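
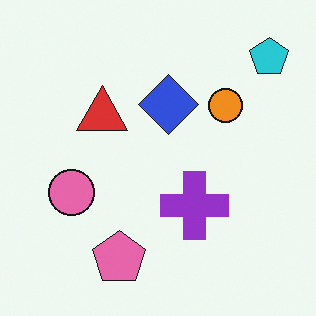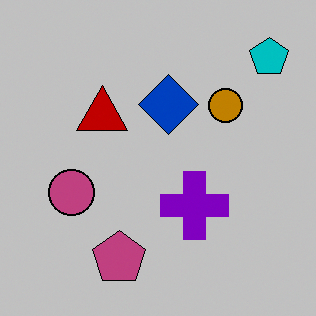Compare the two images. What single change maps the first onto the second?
The transformation is: heavily posterized to just a handful of flat colors.

Each flat color has snapped to a coarser quantized level — most visibly, the near-white background has dropped to a flat grey.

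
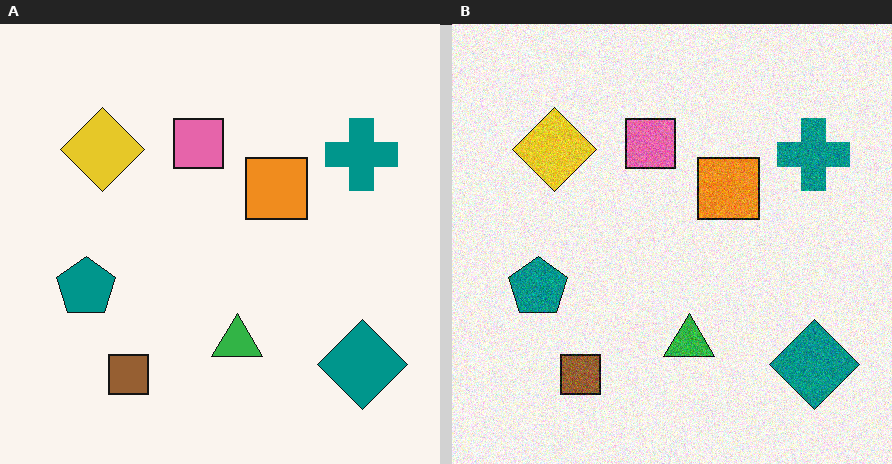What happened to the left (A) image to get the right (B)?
The right (B) image is the left (A) degraded with visible gaussian noise.

Random speckle covers the whole image, including the flat background.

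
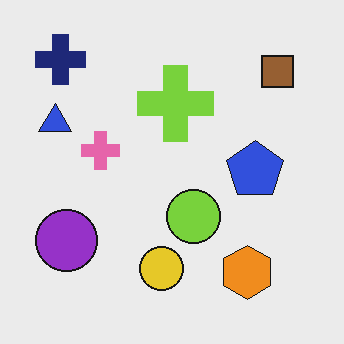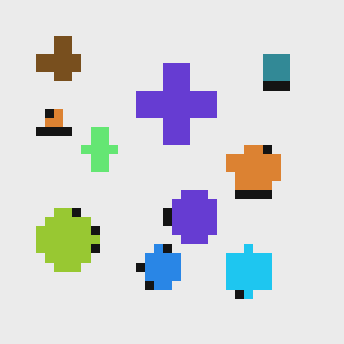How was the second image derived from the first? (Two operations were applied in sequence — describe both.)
Hue-shifted by a large amount, then heavily pixelated into large blocks.

Every shape's color has rotated by the same amount around the hue wheel — a uniform hue shift. Shapes are reduced to large square blocks; fine edges and outlines are lost — a downscale-then-upscale (mosaic) effect.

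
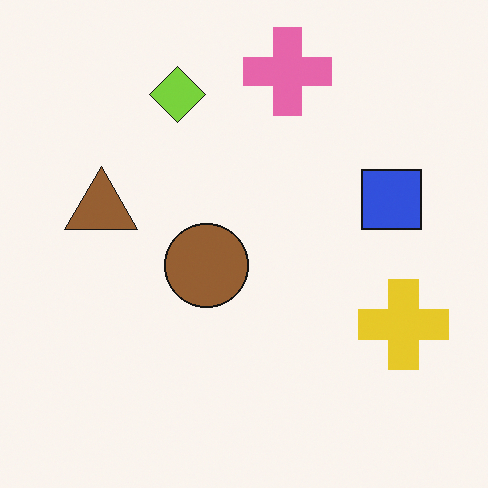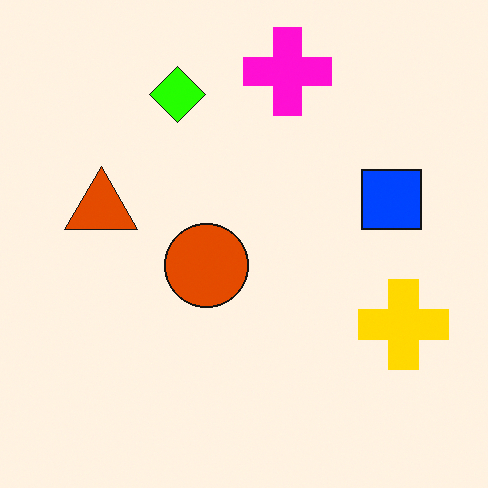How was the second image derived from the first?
This is the original image made much more vivid (saturation change).

All colors are more vivid — a global saturation change.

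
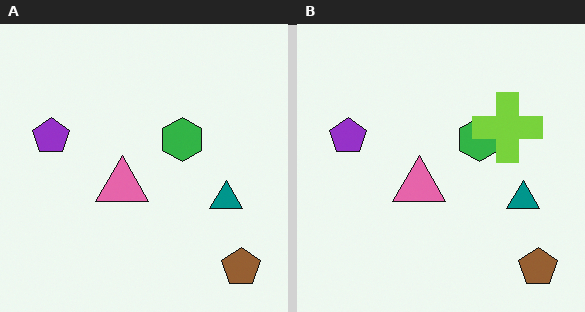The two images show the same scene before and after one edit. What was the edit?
Overlaid with an additional lime cross.

A lime cross appears in the right (B) image that is absent from the left (A).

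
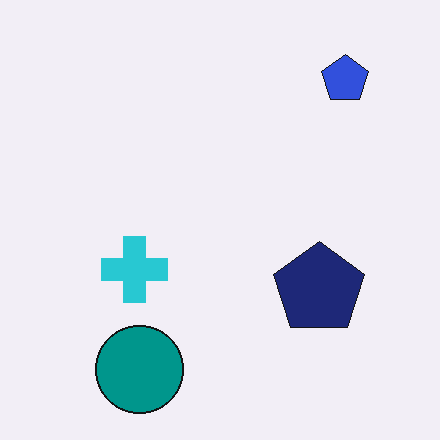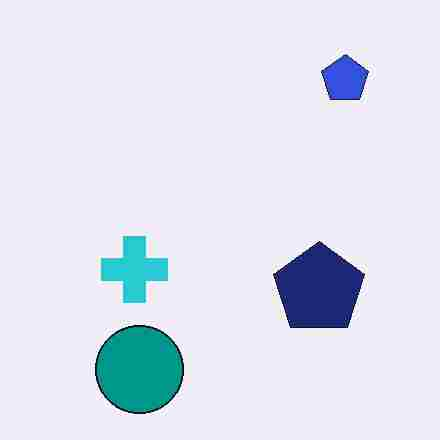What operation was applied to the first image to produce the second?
The transformation is: degraded with heavy JPEG compression.

Blocky 8×8 compression artifacts appear around shape edges and the flat background shows ringing — characteristic JPEG degradation.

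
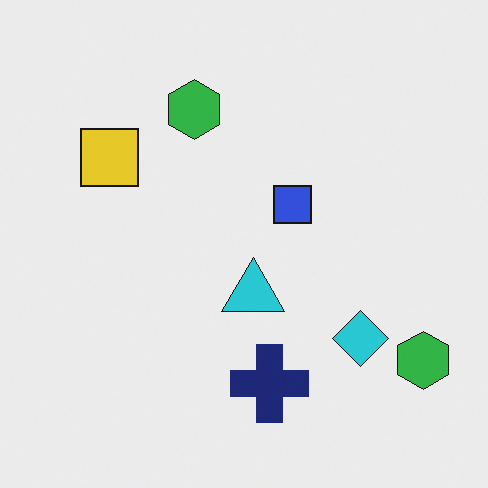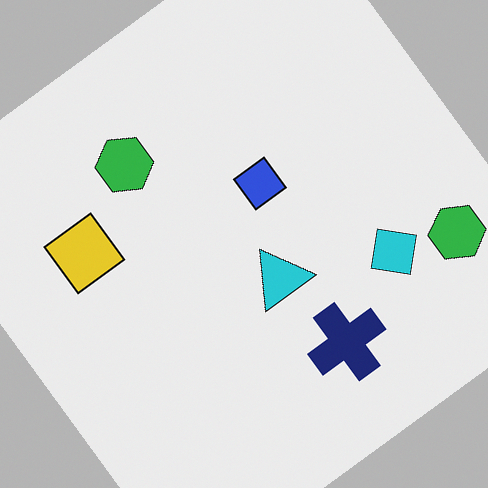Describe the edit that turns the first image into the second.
The transformation is: rotated counter-clockwise by a large amount — several tens of degrees.

Every shape is tilted by the same angle and the image corners show triangular fill wedges — a whole-image rotation by a non-right angle.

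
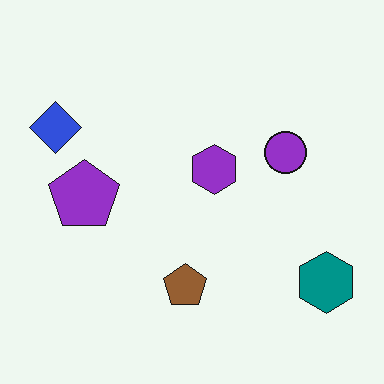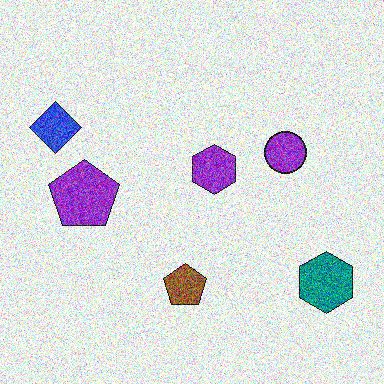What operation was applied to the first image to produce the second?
The image was degraded with a thick layer of grain.

Random speckle covers the whole image, including the flat background.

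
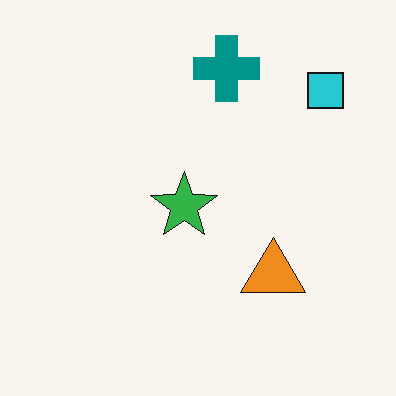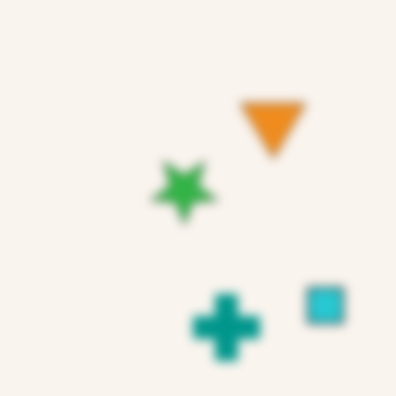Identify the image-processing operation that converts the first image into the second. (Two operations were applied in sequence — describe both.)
The transformation is: flipped vertically (top ↔ bottom), then strongly gaussian-blurred.

The teal cross is in the top of the first image and the bottom of the second — shapes on opposite sides of the horizontal midline have swapped in a mirror flip. Shape edges and outlines are uniformly softened across the whole image.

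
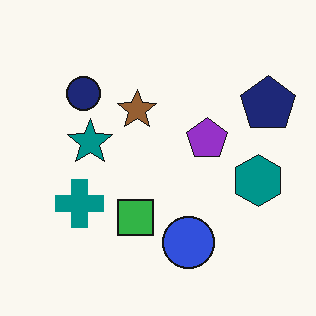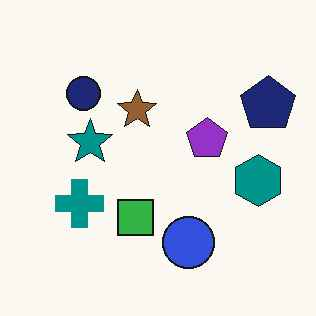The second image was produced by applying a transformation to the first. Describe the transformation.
The second image is the first JPEG-compressed with visible artifacts.

Blocky 8×8 compression artifacts appear around shape edges and the flat background shows ringing — characteristic JPEG degradation.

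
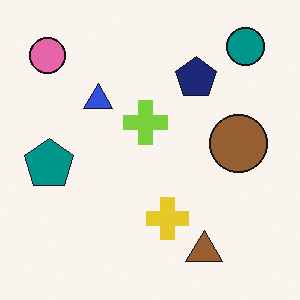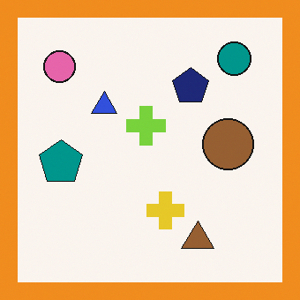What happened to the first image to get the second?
The second image is the first framed with a orange border.

A solid orange frame runs around the edge of the second image, with the content slightly shrunk inside it.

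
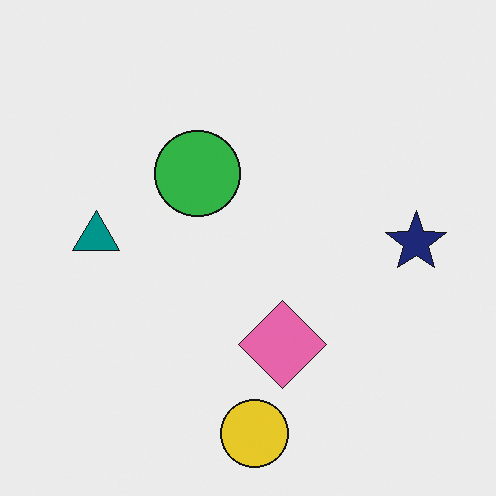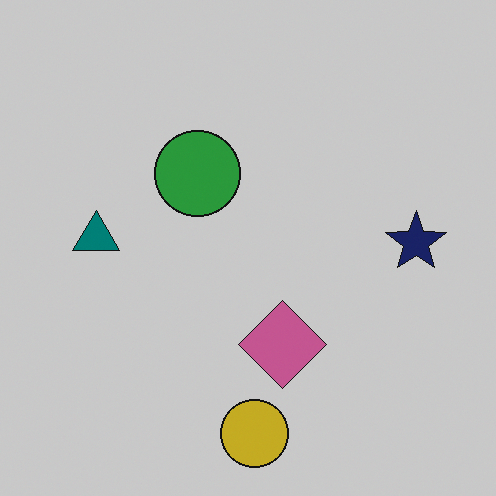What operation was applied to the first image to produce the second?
It was slightly darkened.

Every pixel — background and shapes alike — is uniformly darkened.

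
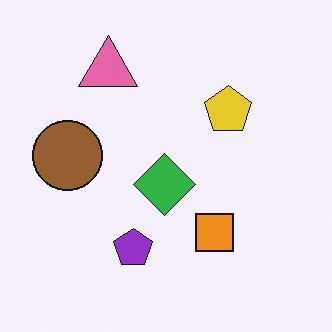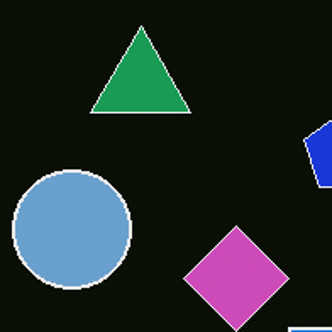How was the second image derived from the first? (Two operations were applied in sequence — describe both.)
The second image is the first color-inverted (negative), then cropped tightly and scaled back up.

The light background has become dark and every shape's color is its complement — a photographic negative. The visible shapes are larger and the field of view is narrower; shapes near the original edges may be partly or wholly outside the frame — a crop-and-rescale.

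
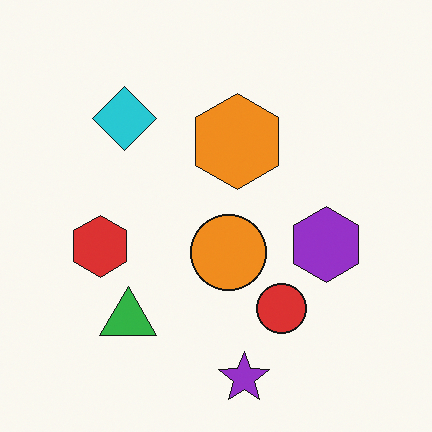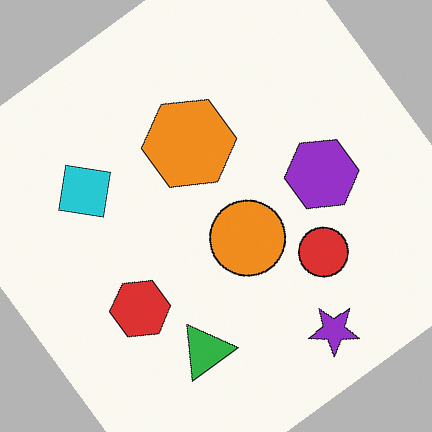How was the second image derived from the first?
The transformation is: rotated counter-clockwise by a large amount — several tens of degrees.

Every shape is tilted by the same angle and the image corners show triangular fill wedges — a whole-image rotation by a non-right angle.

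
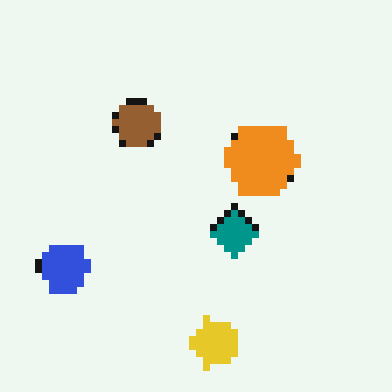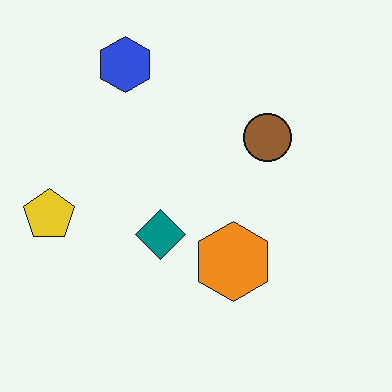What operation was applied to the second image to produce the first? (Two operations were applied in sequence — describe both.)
This is the original image pixelated into visible square blocks, then rotated 90° counter-clockwise.

Shapes are reduced to large square blocks; fine edges and outlines are lost — a downscale-then-upscale (mosaic) effect. The blue hexagon sits in the top-left of the second image and the bottom-left of the first — consistent with a whole-image 90° counter-clockwise rotation.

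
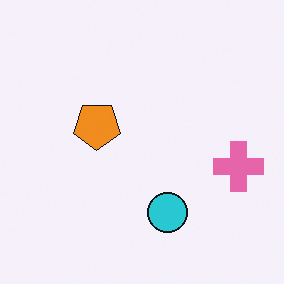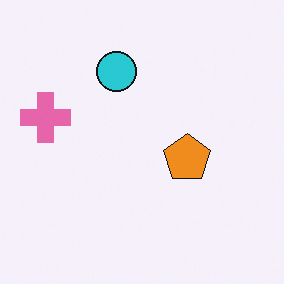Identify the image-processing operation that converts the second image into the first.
Rotated 180°.

The pink cross sits in the left of the second image and the right of the first — consistent with a whole-image 180° rotation.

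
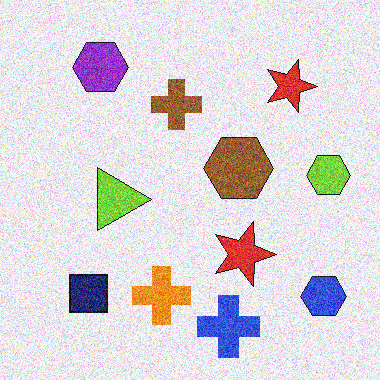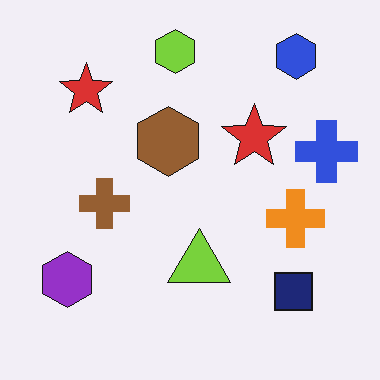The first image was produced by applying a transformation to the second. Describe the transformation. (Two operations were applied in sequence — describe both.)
The transformation is: rotated 90° clockwise, then degraded with heavy additive noise.

The blue hexagon sits in the top-right of the second image and the bottom-right of the first — consistent with a whole-image 90° clockwise rotation. Random speckle covers the whole image, including the flat background.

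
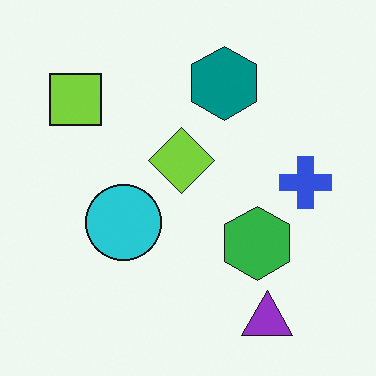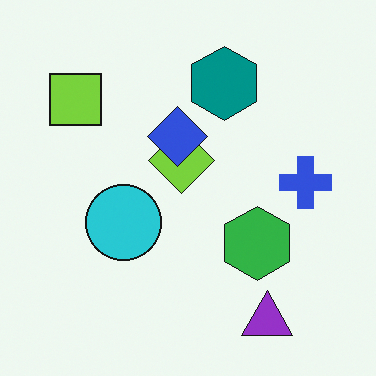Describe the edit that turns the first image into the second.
The image was overlaid with an additional blue diamond.

A blue diamond appears in the second image that is absent from the first.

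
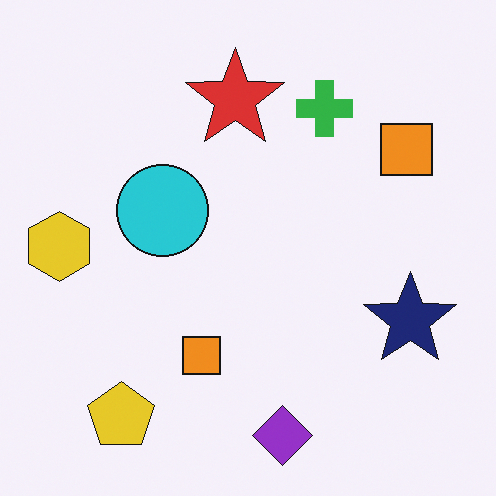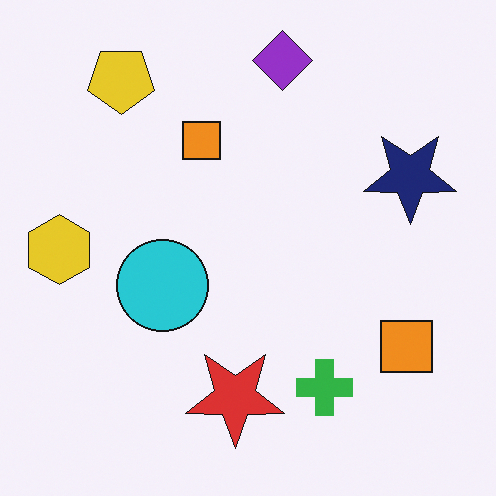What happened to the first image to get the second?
This is the original image flipped vertically (top ↔ bottom).

The purple diamond is in the bottom of the first image and the top of the second — shapes on opposite sides of the horizontal midline have swapped in a mirror flip.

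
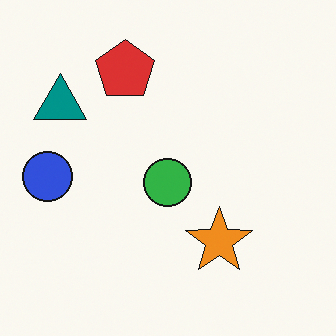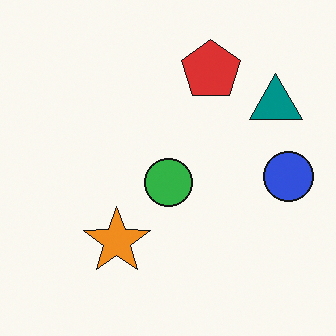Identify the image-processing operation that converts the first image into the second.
Flipped horizontally (left ↔ right).

The blue circle is in the left of the first image and the right of the second — shapes on opposite sides of the vertical midline have swapped in a mirror flip.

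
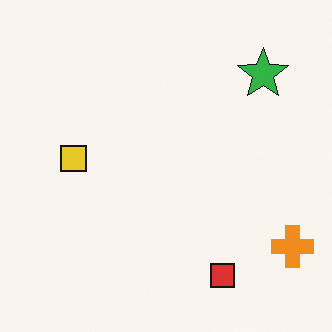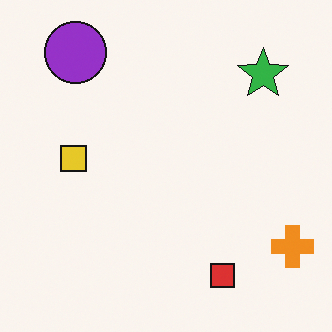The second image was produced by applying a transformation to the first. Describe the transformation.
The image was overlaid with an additional purple circle.

A purple circle appears in the second image that is absent from the first.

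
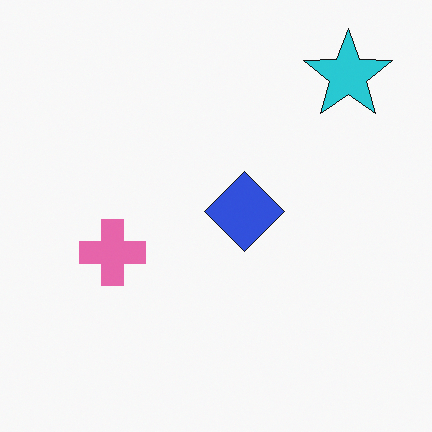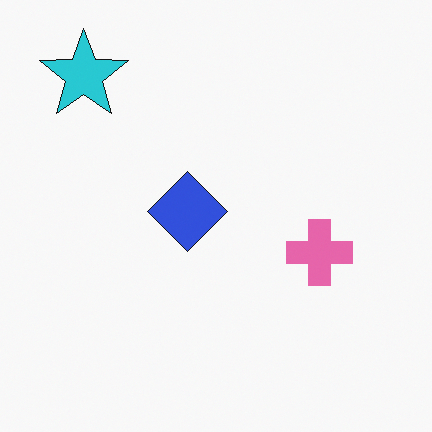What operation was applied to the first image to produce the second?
Flipped horizontally (left ↔ right).

The cyan star is in the top-right of the first image and the top-left of the second — shapes on opposite sides of the vertical midline have swapped in a mirror flip.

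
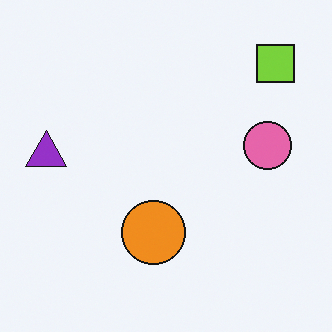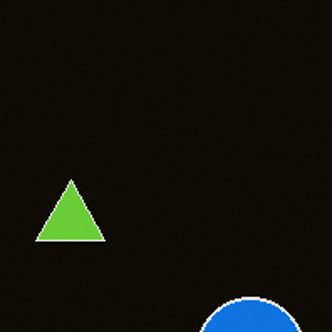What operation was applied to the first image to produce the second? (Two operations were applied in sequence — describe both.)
This is the original image color-inverted (negative), then cropped to a noticeably smaller region and rescaled.

The light background has become dark and every shape's color is its complement — a photographic negative. The visible shapes are larger and the field of view is narrower; shapes near the original edges may be partly or wholly outside the frame — a crop-and-rescale.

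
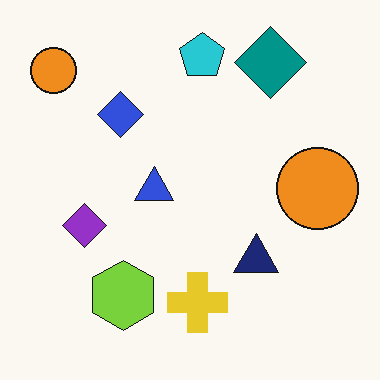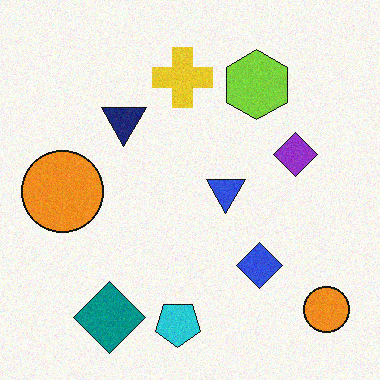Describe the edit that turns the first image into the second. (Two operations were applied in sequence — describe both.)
This is the original image rotated 180°, then degraded with a light layer of grain.

The teal diamond sits in the top-right of the first image and the bottom-left of the second — consistent with a whole-image 180° rotation. Random speckle covers the whole image, including the flat background.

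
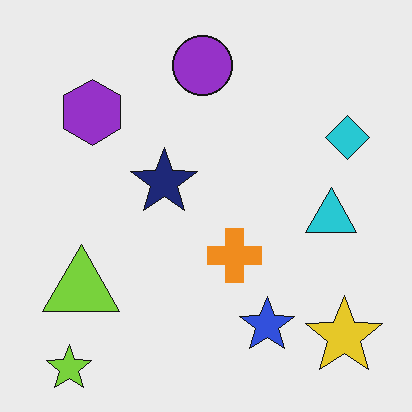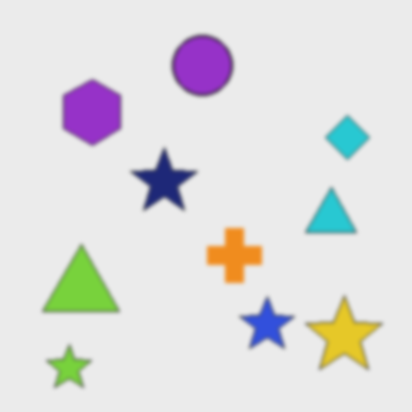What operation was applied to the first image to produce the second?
The transformation is: slightly softened.

Shape edges and outlines are uniformly softened across the whole image.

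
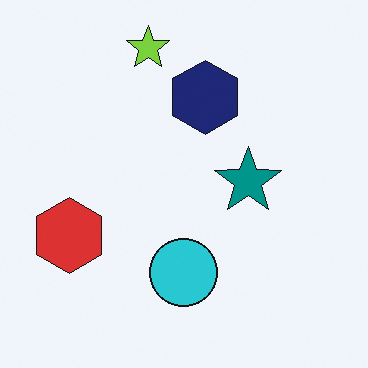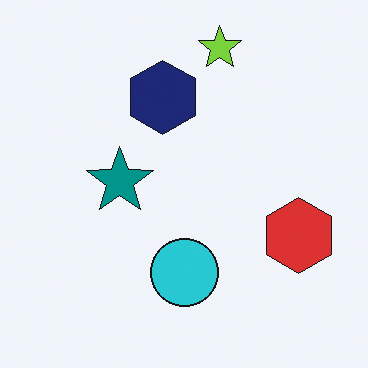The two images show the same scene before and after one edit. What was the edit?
It was flipped horizontally (left ↔ right).

The red hexagon is in the left of the first image and the right of the second — shapes on opposite sides of the vertical midline have swapped in a mirror flip.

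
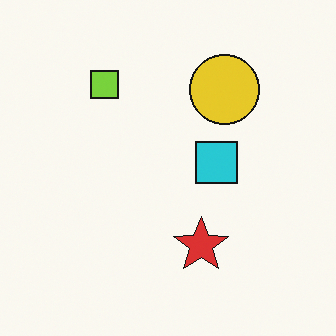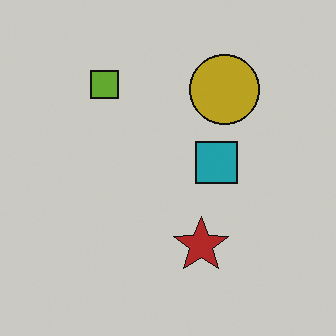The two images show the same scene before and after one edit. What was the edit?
The second image is the first darkened a little.

Every pixel — background and shapes alike — is uniformly darkened.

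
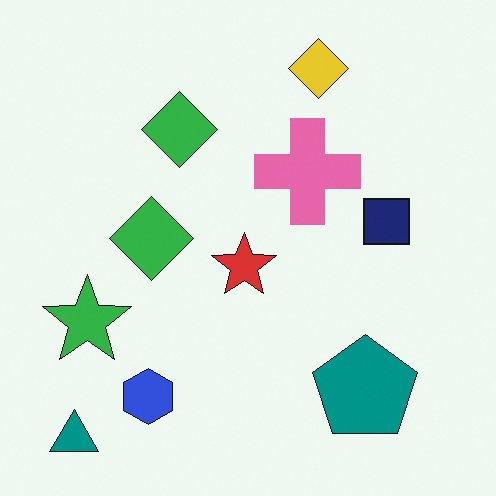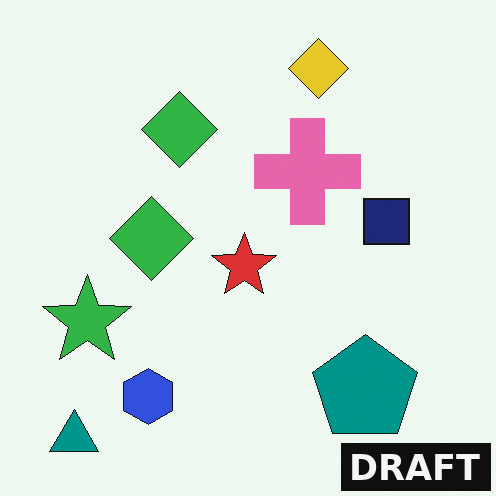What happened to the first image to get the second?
The second image is the first watermarked with the text "DRAFT" in the lower-right corner.

A dark label reading "DRAFT" appears in the lower-right corner.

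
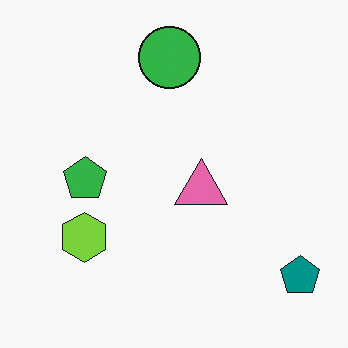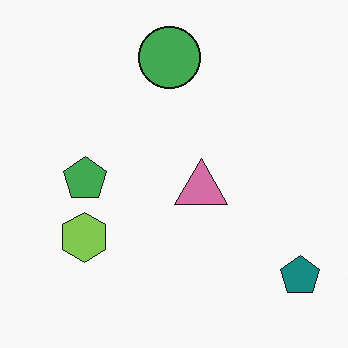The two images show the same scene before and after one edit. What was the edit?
It was slightly desaturated.

All colors are more muted and greyish — a global saturation change.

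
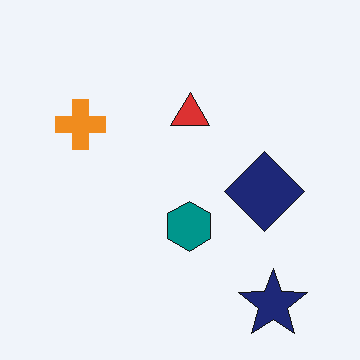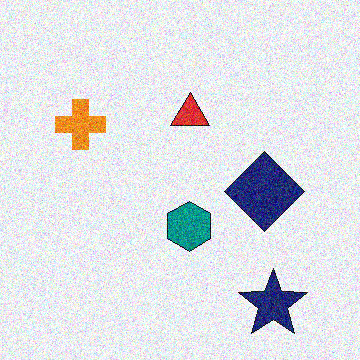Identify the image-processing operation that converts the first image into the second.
Degraded with heavy additive noise.

Random speckle covers the whole image, including the flat background.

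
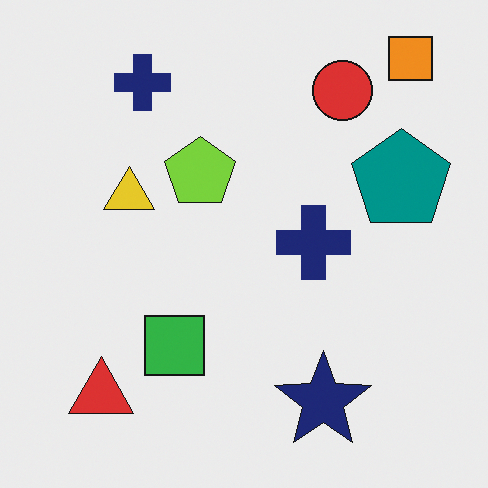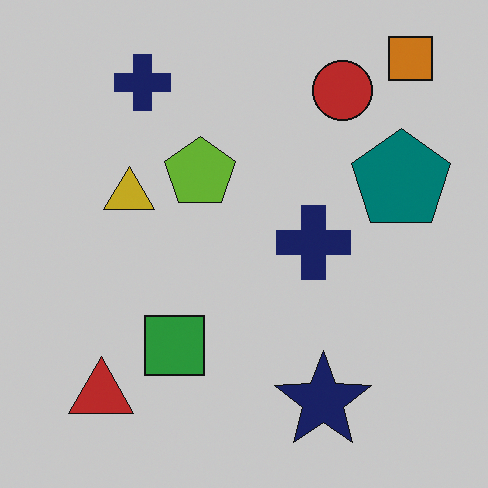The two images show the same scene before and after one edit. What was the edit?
The transformation is: darkened a little.

Every pixel — background and shapes alike — is uniformly darkened.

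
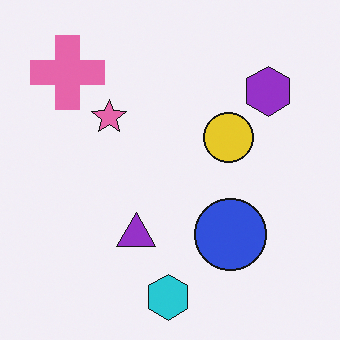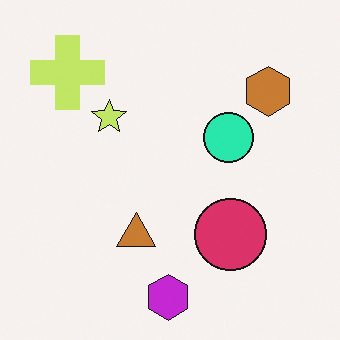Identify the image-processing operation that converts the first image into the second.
Hue-shifted through roughly a third of the color wheel.

Every shape's color has rotated by the same amount around the hue wheel — a uniform hue shift.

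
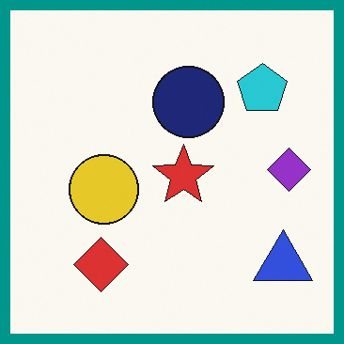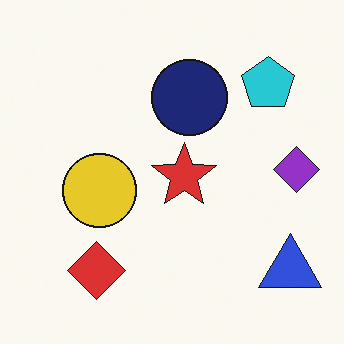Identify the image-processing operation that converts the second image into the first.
The first image is the second framed with a teal border.

A solid teal frame runs around the edge of the first image, with the content slightly shrunk inside it.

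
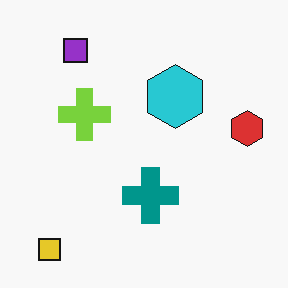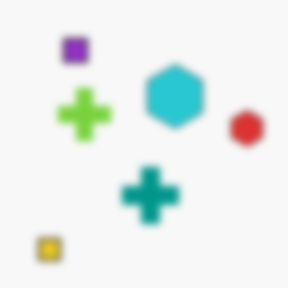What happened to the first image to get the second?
This is the original image moderately blurred.

Shape edges and outlines are uniformly softened across the whole image.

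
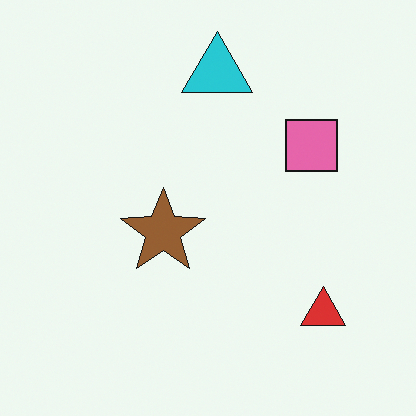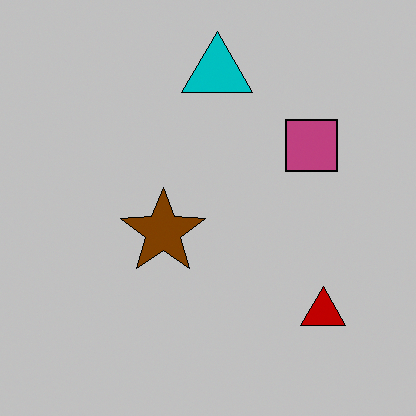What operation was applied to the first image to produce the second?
This is the original image aggressively posterized.

Each flat color has snapped to a coarser quantized level — most visibly, the near-white background has dropped to a flat grey.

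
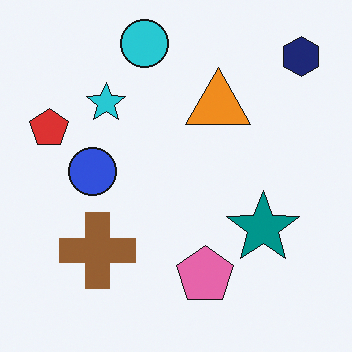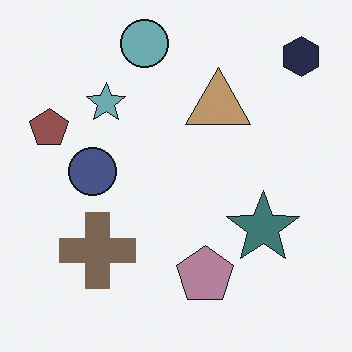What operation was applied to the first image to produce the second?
The second image is the first heavily desaturated.

All colors are more muted and greyish — a global saturation change.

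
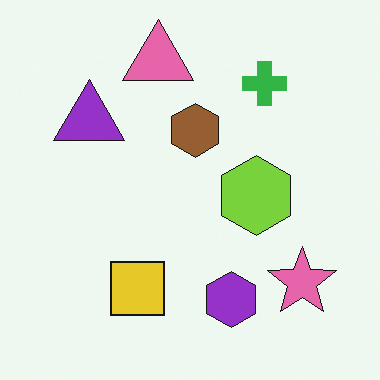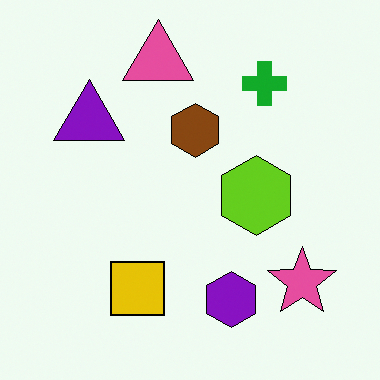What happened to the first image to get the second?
This is the original image given slightly increased contrast.

Tones are pushed away from mid-grey across the whole image — a global contrast change.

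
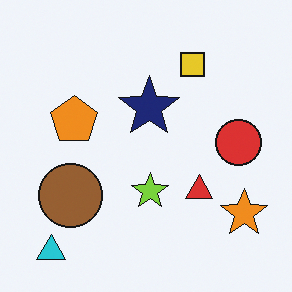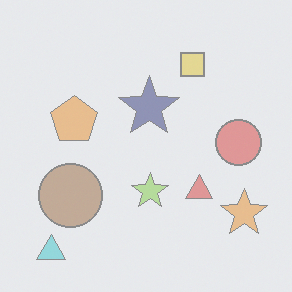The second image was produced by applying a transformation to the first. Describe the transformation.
The second image is the first washed out (contrast reduced).

Tones are pushed toward mid-grey across the whole image — a global contrast change.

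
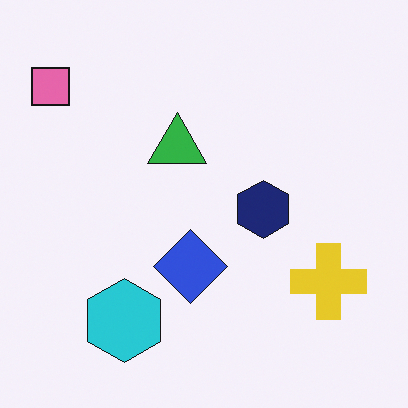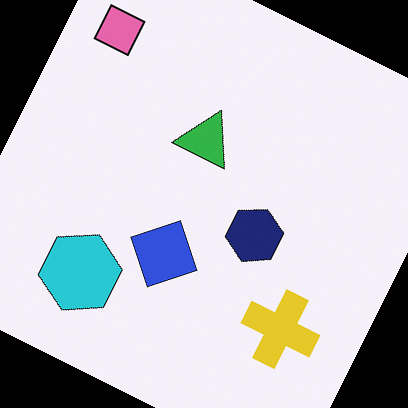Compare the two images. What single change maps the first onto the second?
The transformation is: rotated clockwise by a moderate amount.

Every shape is tilted by the same angle and the image corners show triangular fill wedges — a whole-image rotation by a non-right angle.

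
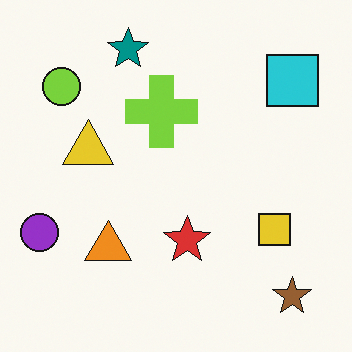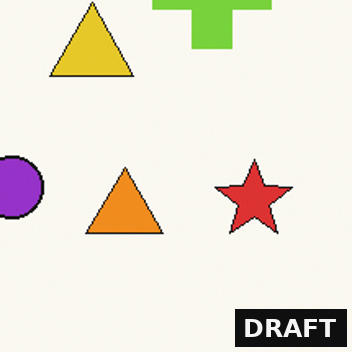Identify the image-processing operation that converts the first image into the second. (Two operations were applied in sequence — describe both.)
The second image is the first cropped to a noticeably smaller region and rescaled, then watermarked with the text "DRAFT" in the lower-right corner.

The visible shapes are larger and the field of view is narrower; shapes near the original edges may be partly or wholly outside the frame — a crop-and-rescale. A dark label reading "DRAFT" appears in the lower-right corner.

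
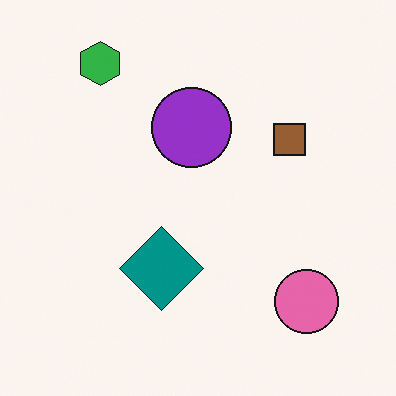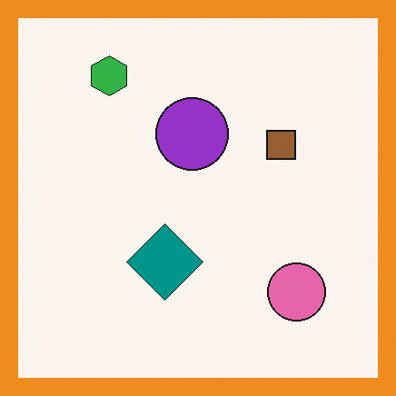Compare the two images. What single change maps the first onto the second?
The transformation is: framed with a orange border.

A solid orange frame runs around the edge of the second image, with the content slightly shrunk inside it.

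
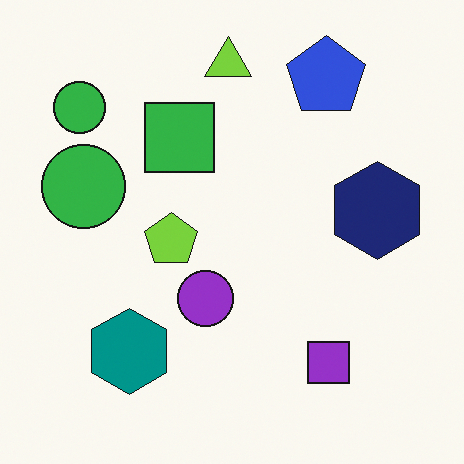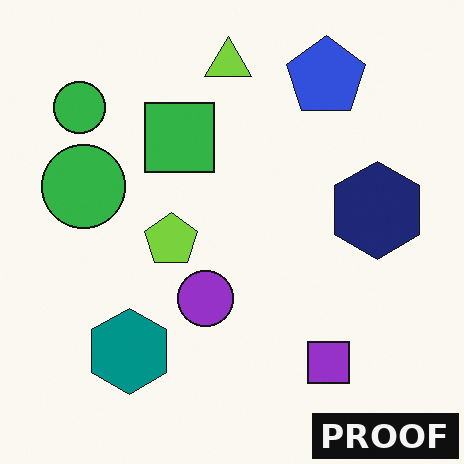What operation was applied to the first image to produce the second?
The second image is the first watermarked with the text "PROOF" in the lower-right corner.

A dark label reading "PROOF" appears in the lower-right corner.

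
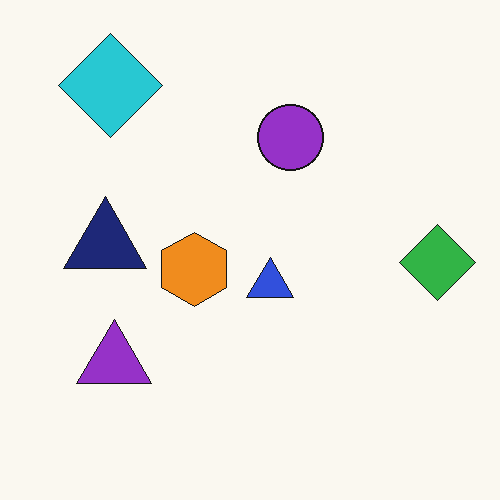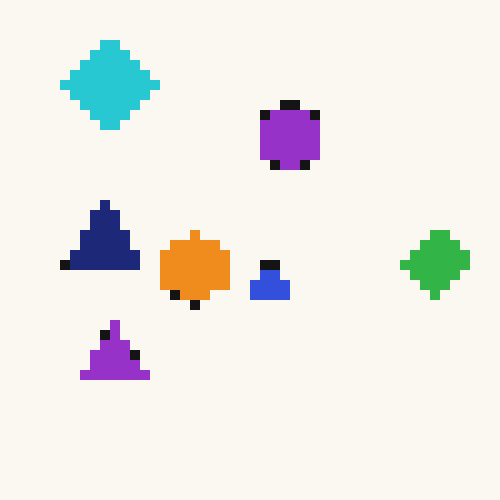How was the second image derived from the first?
It was coarsely pixelated.

Shapes are reduced to large square blocks; fine edges and outlines are lost — a downscale-then-upscale (mosaic) effect.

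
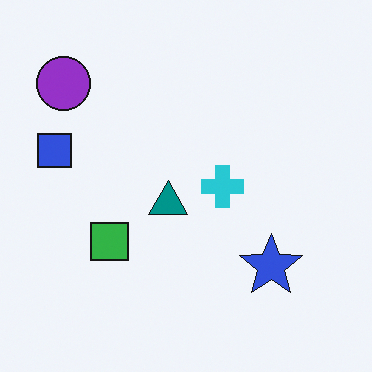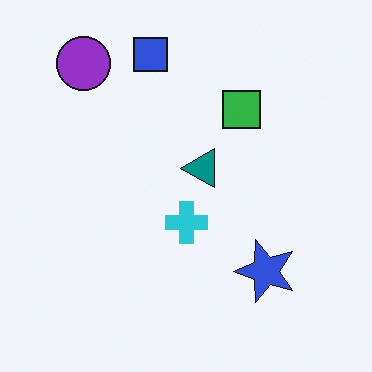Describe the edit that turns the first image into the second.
The second image is the first transposed (reflected across the top-left ↔ bottom-right diagonal).

Shapes have swapped their row and column positions — what was in the top-right is now in the bottom-left — a diagonal reflection.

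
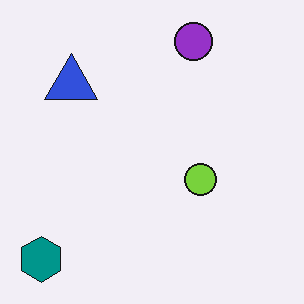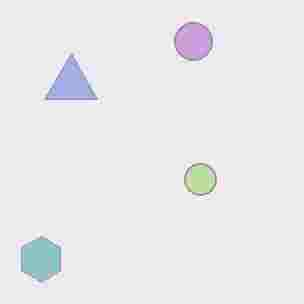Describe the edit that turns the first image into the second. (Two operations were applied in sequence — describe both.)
The transformation is: given much lower contrast, then heavily JPEG-compressed with obvious blocking artifacts.

Tones are pushed toward mid-grey across the whole image — a global contrast change. Blocky 8×8 compression artifacts appear around shape edges and the flat background shows ringing — characteristic JPEG degradation.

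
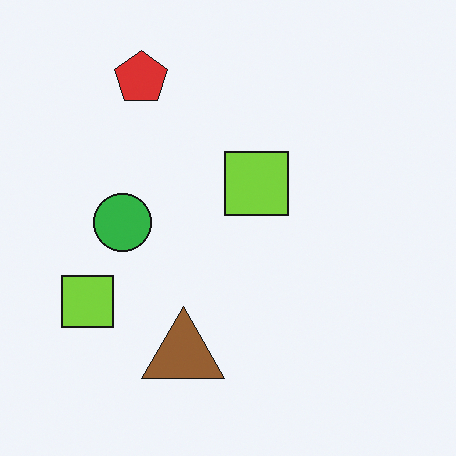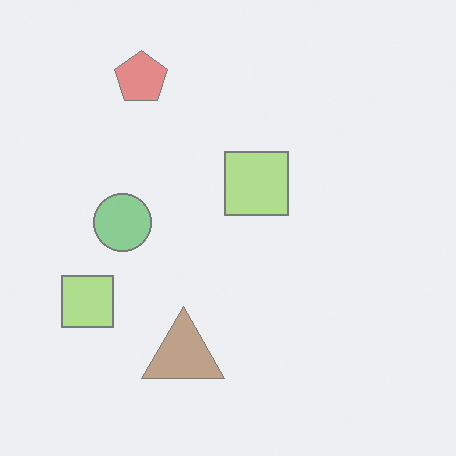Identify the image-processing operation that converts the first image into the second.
This is the original image washed out (contrast reduced).

Tones are pushed toward mid-grey across the whole image — a global contrast change.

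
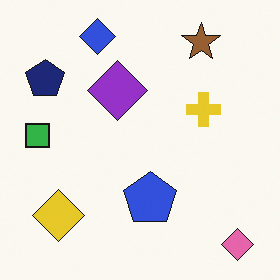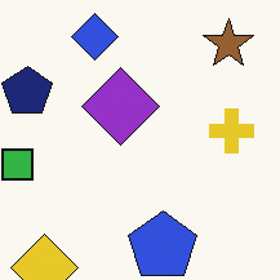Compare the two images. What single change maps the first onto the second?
It was cropped to a modestly smaller region and rescaled.

The visible shapes are larger and the field of view is narrower; shapes near the original edges may be partly or wholly outside the frame — a crop-and-rescale.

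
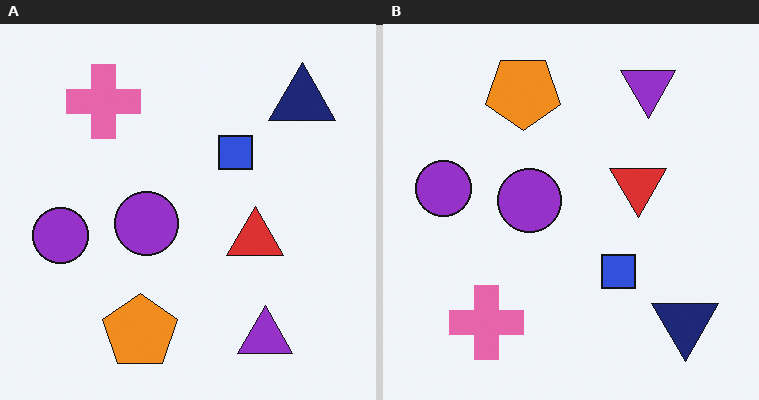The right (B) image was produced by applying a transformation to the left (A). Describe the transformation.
The image was flipped vertically (top ↔ bottom).

The purple triangle is in the bottom-right of the left (A) image and the top-right of the right (B) — shapes on opposite sides of the horizontal midline have swapped in a mirror flip.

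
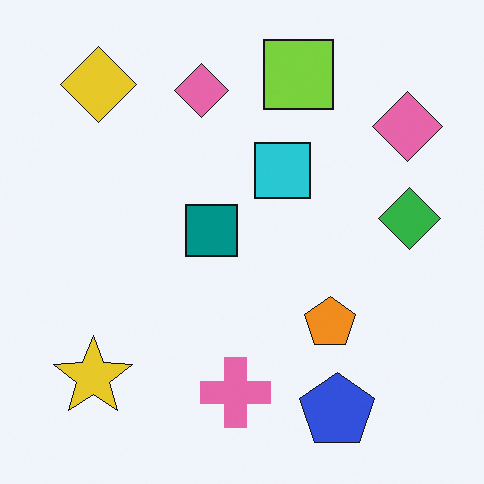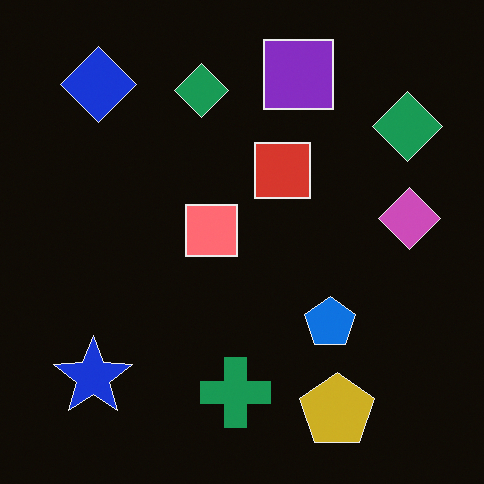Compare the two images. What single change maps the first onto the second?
This is the original image color-inverted (negative).

The light background has become dark and every shape's color is its complement — a photographic negative.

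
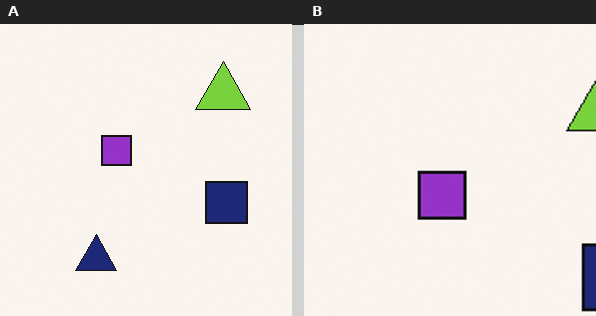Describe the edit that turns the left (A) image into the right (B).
The transformation is: cropped to a modestly smaller region and rescaled.

The visible shapes are larger and the field of view is narrower; shapes near the original edges may be partly or wholly outside the frame — a crop-and-rescale.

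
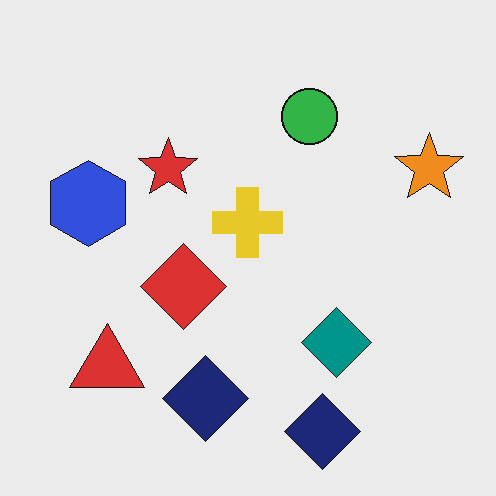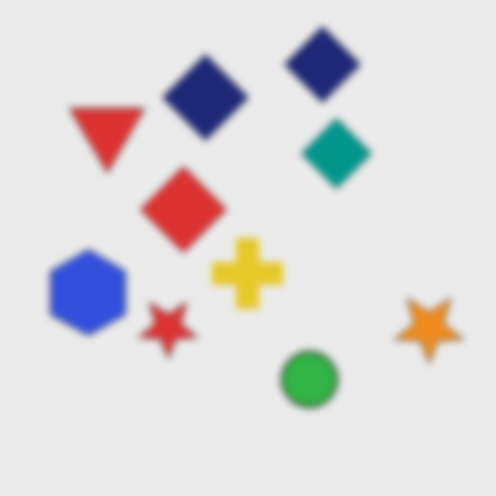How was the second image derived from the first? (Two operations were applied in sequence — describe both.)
This is the original image flipped vertically (top ↔ bottom), then moderately blurred.

The green circle is in the top of the first image and the bottom of the second — shapes on opposite sides of the horizontal midline have swapped in a mirror flip. Shape edges and outlines are uniformly softened across the whole image.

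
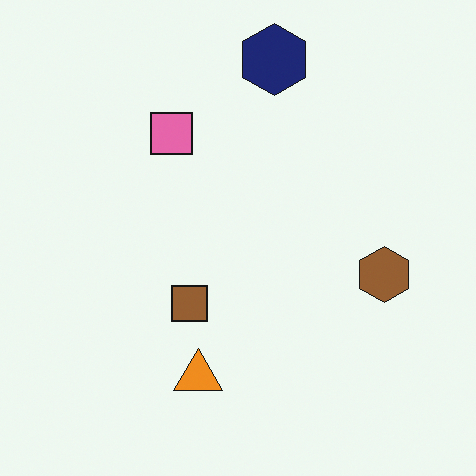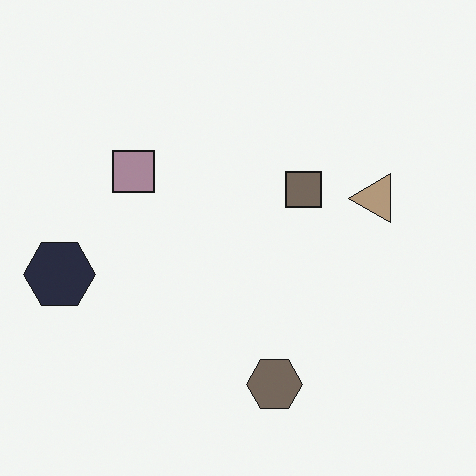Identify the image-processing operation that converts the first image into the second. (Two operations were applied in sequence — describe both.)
It was made much more muted (saturation change), then transposed (reflected across the top-left ↔ bottom-right diagonal).

All colors are more muted and greyish — a global saturation change. Shapes have swapped their row and column positions — what was in the top-right is now in the bottom-left — a diagonal reflection.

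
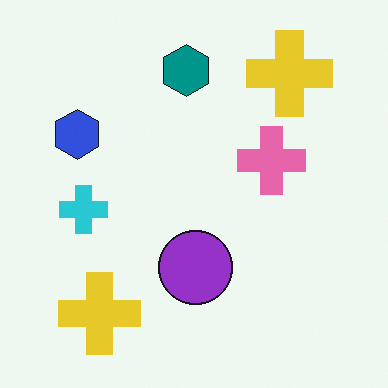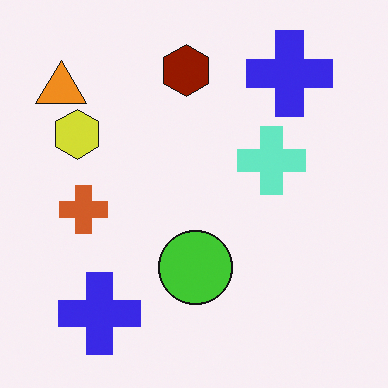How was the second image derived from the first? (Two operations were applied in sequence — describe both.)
This is the original image hue-shifted through roughly half the color wheel, then overlaid with an additional orange triangle.

Every shape's color has rotated by the same amount around the hue wheel — a uniform hue shift. An orange triangle appears in the second image that is absent from the first.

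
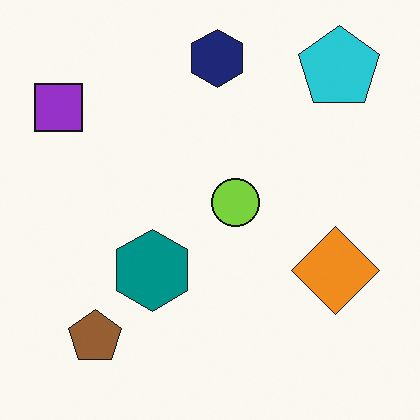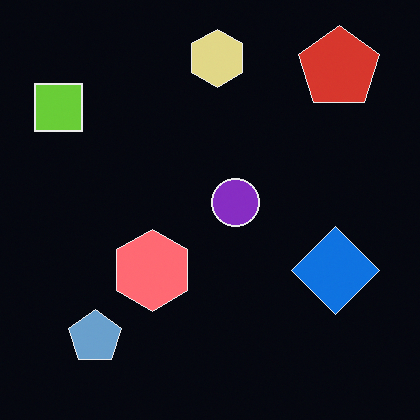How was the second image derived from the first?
It was color-inverted (negative).

The light background has become dark and every shape's color is its complement — a photographic negative.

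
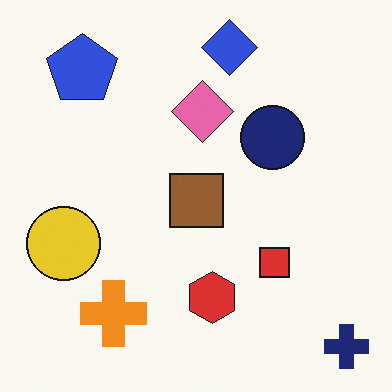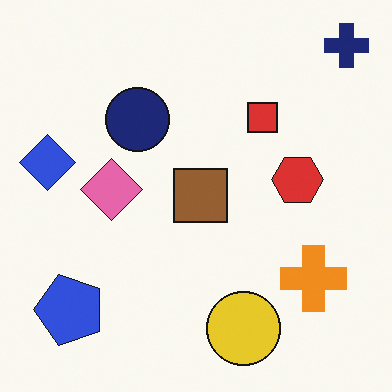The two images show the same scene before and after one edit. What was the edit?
The transformation is: rotated 90° counter-clockwise.

The navy cross sits in the bottom-right of the first image and the top-right of the second — consistent with a whole-image 90° counter-clockwise rotation.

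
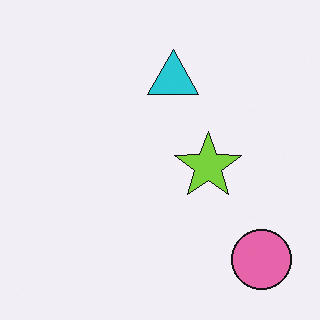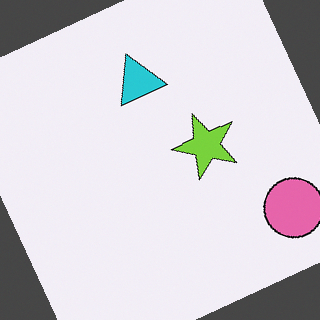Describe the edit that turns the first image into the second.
The transformation is: rotated counter-clockwise by a moderate amount.

Every shape is tilted by the same angle and the image corners show triangular fill wedges — a whole-image rotation by a non-right angle.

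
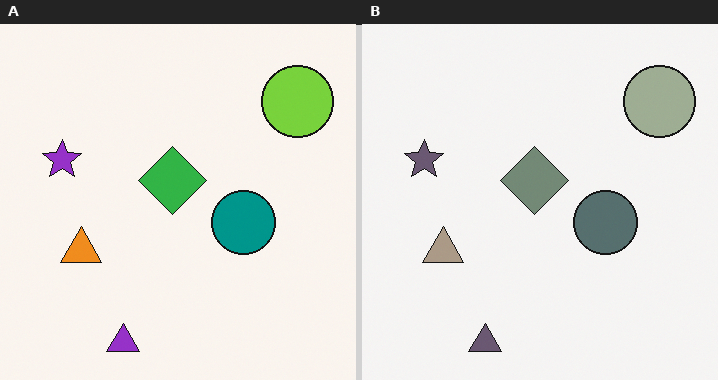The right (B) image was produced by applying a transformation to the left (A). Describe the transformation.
The right (B) image is the left (A) heavily desaturated.

All colors are more muted and greyish — a global saturation change.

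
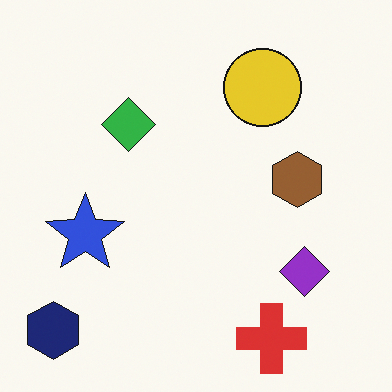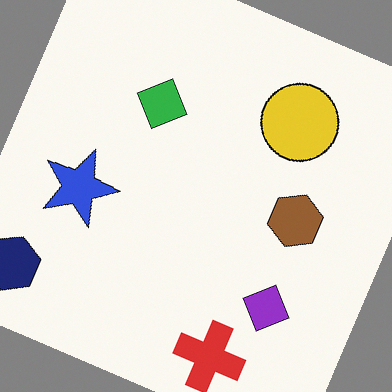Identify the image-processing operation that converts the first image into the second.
It was rotated clockwise by a clearly visible amount.

Every shape is tilted by the same angle and the image corners show triangular fill wedges — a whole-image rotation by a non-right angle.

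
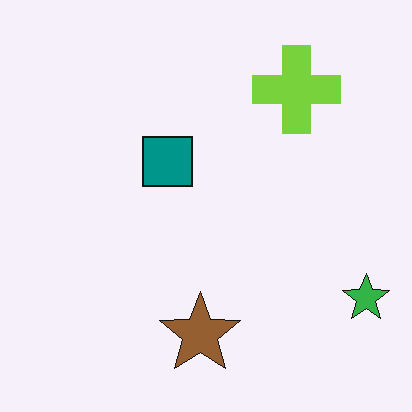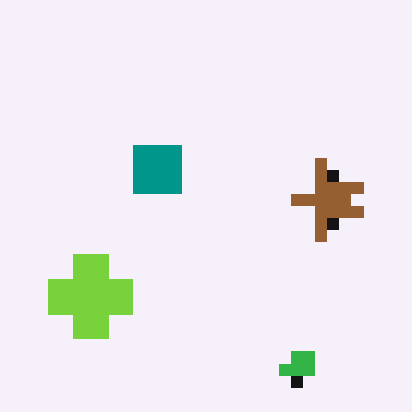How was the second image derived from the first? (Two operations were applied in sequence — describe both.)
Transposed (reflected across the top-left ↔ bottom-right diagonal), then heavily pixelated into large blocks.

Shapes have swapped their row and column positions — what was in the top-right is now in the bottom-left — a diagonal reflection. Shapes are reduced to large square blocks; fine edges and outlines are lost — a downscale-then-upscale (mosaic) effect.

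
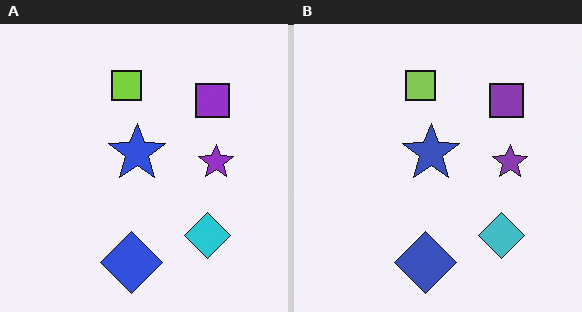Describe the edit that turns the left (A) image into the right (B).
This is the original image slightly desaturated.

All colors are more muted and greyish — a global saturation change.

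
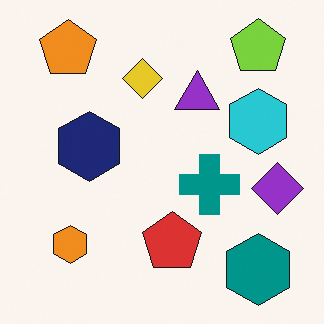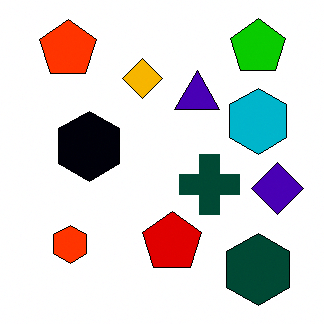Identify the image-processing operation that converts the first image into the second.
The second image is the first boosted in contrast.

Tones are pushed away from mid-grey across the whole image — a global contrast change.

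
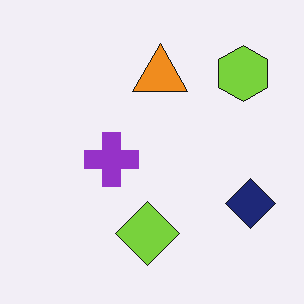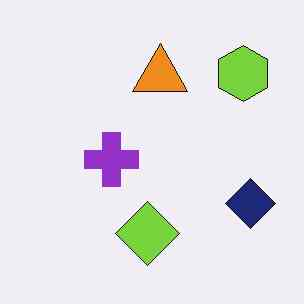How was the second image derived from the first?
This is the original image given moderate JPEG compression.

Blocky 8×8 compression artifacts appear around shape edges and the flat background shows ringing — characteristic JPEG degradation.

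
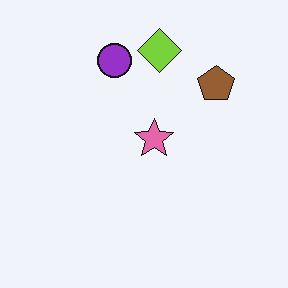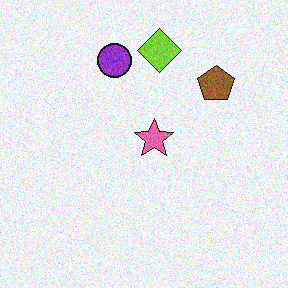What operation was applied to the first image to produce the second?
This is the original image degraded with moderate additive noise.

Random speckle covers the whole image, including the flat background.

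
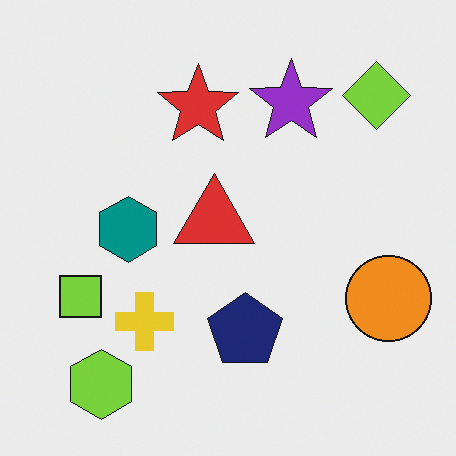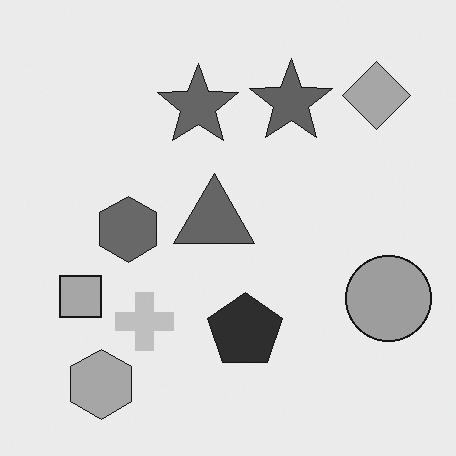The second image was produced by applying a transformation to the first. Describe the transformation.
The transformation is: converted to grayscale.

All color is removed — every shape is now a shade of grey.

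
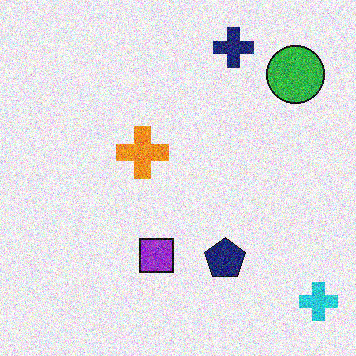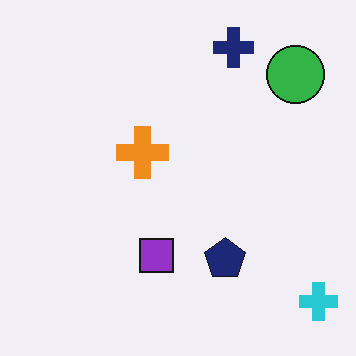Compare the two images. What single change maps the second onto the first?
The image was degraded with heavy additive noise.

Random speckle covers the whole image, including the flat background.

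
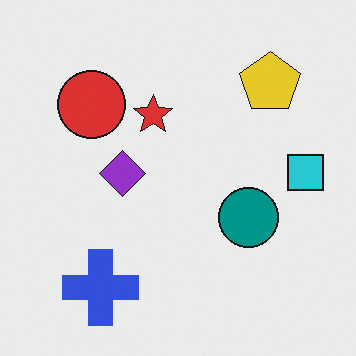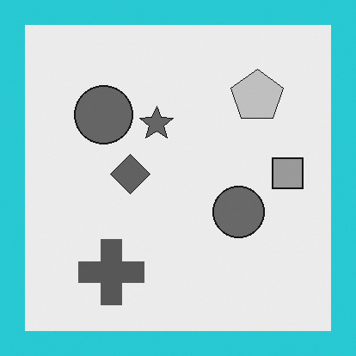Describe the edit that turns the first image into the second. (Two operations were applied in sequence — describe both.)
The second image is the first converted to grayscale, then framed with a cyan border.

All color is removed — every shape is now a shade of grey. A solid cyan frame runs around the edge of the second image, with the content slightly shrunk inside it.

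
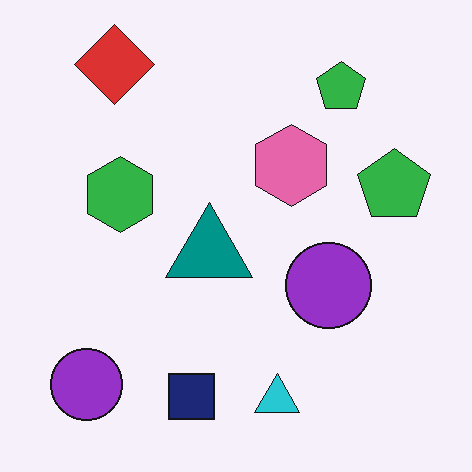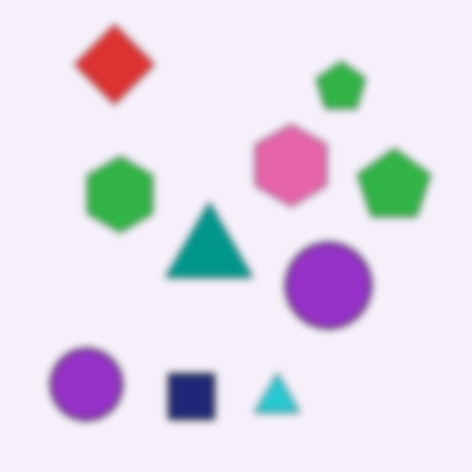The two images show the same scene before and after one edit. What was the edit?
The image was noticeably gaussian-blurred.

Shape edges and outlines are uniformly softened across the whole image.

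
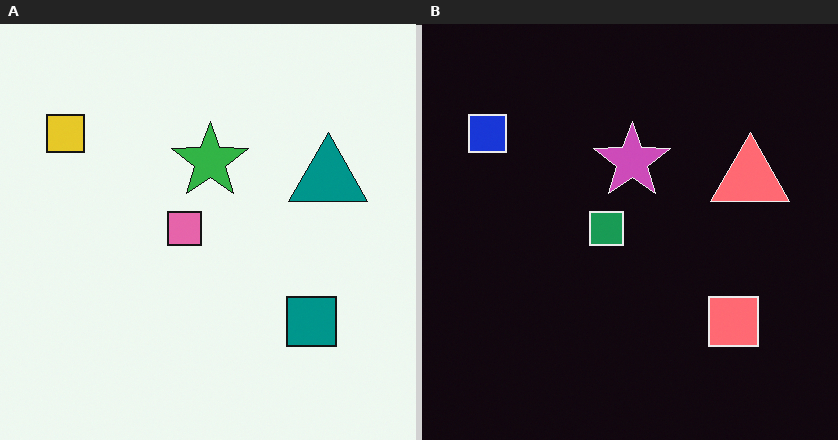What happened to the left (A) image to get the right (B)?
The right (B) image is the left (A) color-inverted (negative).

The light background has become dark and every shape's color is its complement — a photographic negative.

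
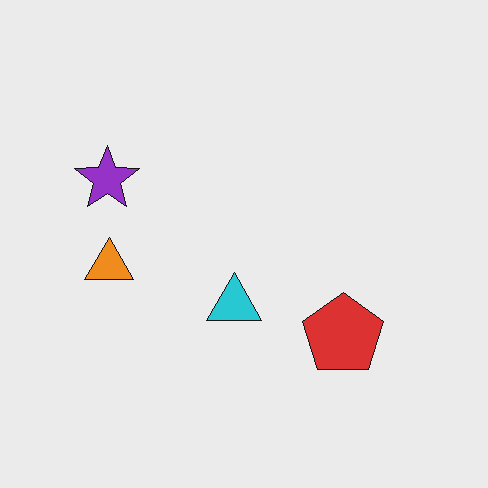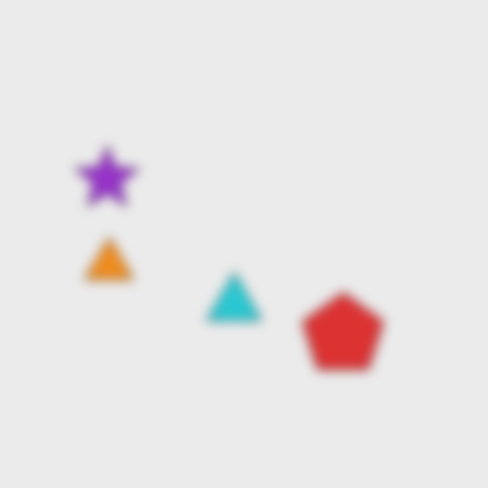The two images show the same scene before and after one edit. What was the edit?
The image was strongly gaussian-blurred.

Shape edges and outlines are uniformly softened across the whole image.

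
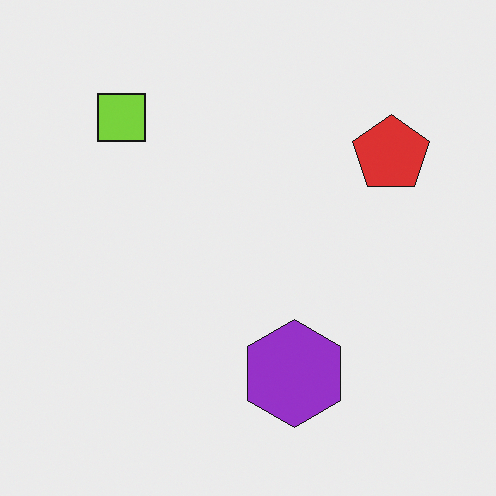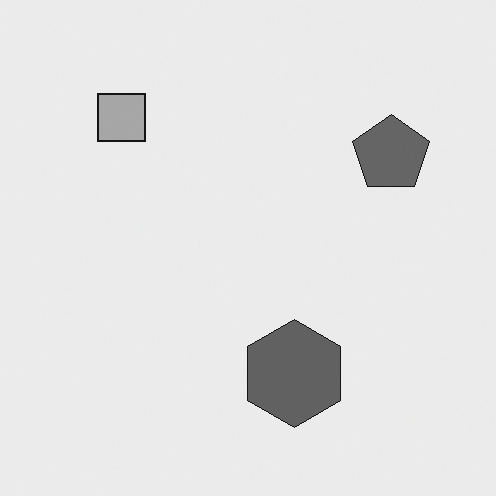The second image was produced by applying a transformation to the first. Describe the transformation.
The image was converted to grayscale.

All color is removed — every shape is now a shade of grey.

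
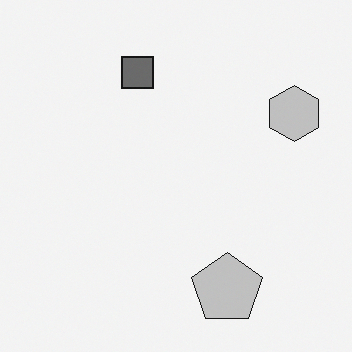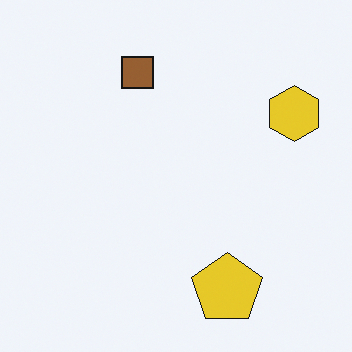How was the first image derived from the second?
Converted to grayscale.

All color is removed — every shape is now a shade of grey.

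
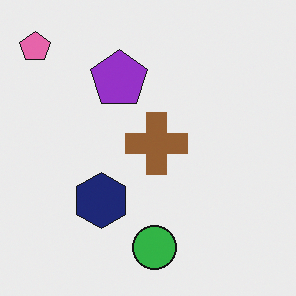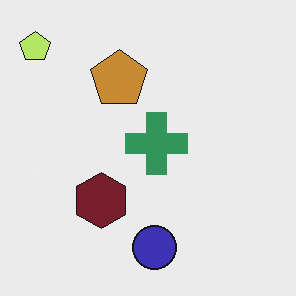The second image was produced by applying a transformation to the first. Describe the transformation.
This is the original image hue-shifted noticeably.

Every shape's color has rotated by the same amount around the hue wheel — a uniform hue shift.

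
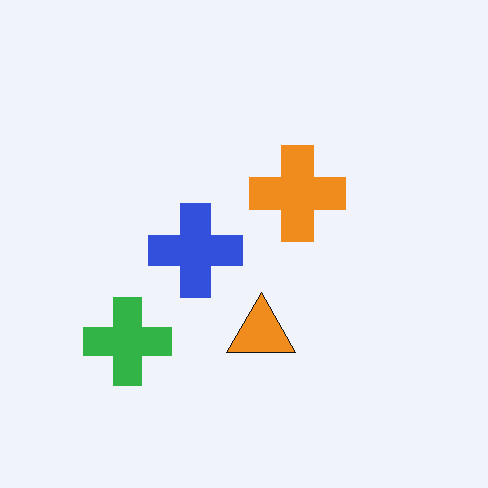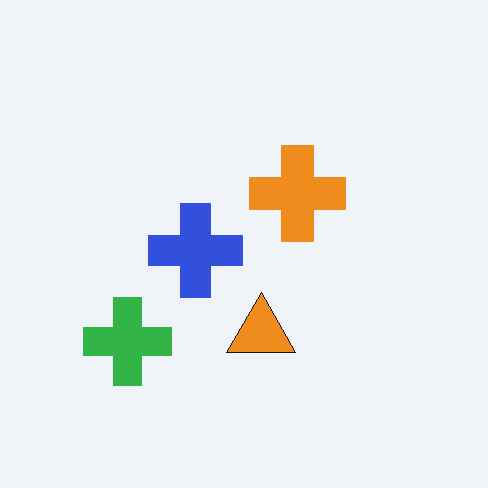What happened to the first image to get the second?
It was given moderate JPEG compression.

Blocky 8×8 compression artifacts appear around shape edges and the flat background shows ringing — characteristic JPEG degradation.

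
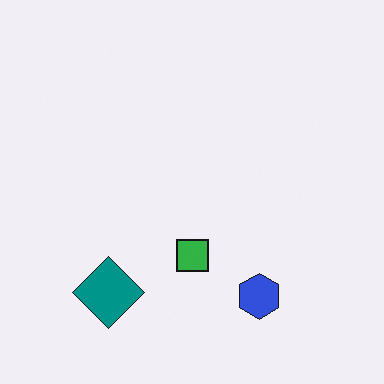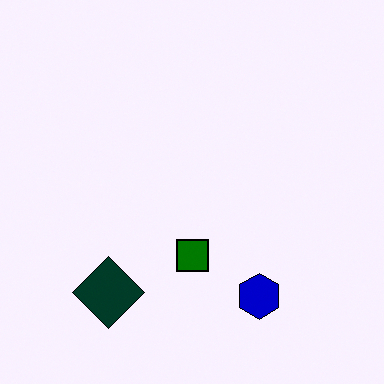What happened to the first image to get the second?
It was given much higher contrast.

Tones are pushed away from mid-grey across the whole image — a global contrast change.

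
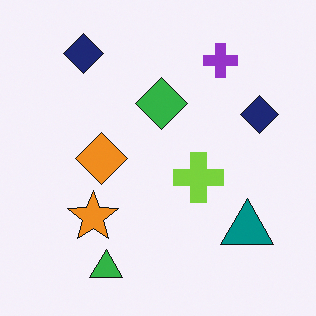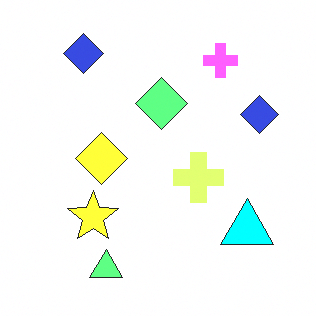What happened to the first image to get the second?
Noticeably brightened.

Every pixel — background and shapes alike — is uniformly brightened.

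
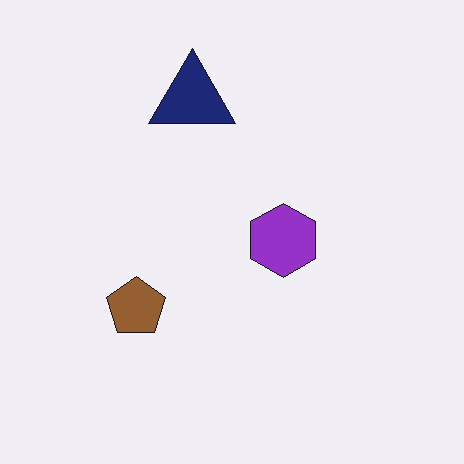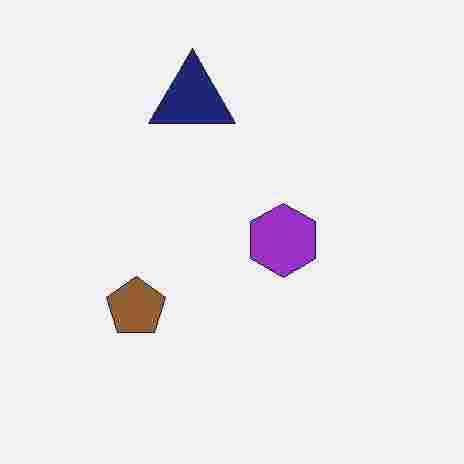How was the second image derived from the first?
The transformation is: degraded with heavy JPEG compression.

Blocky 8×8 compression artifacts appear around shape edges and the flat background shows ringing — characteristic JPEG degradation.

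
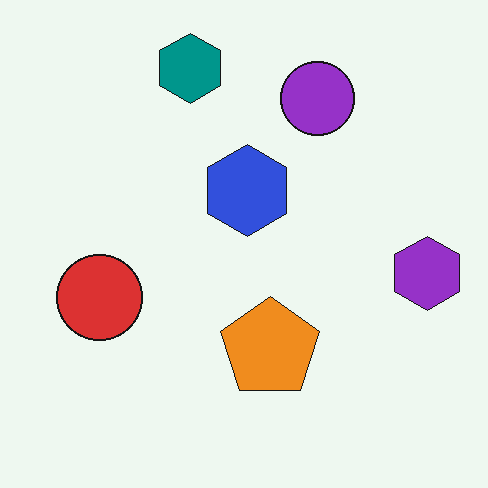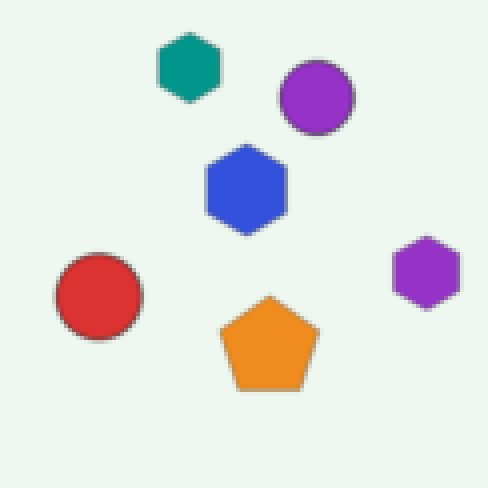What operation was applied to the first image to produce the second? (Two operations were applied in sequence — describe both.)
The transformation is: lightly blurred, then lightly pixelated (a mild mosaic effect).

Shape edges and outlines are uniformly softened across the whole image. Shapes are reduced to large square blocks; fine edges and outlines are lost — a downscale-then-upscale (mosaic) effect.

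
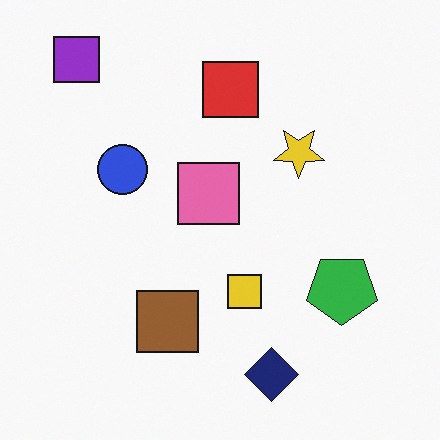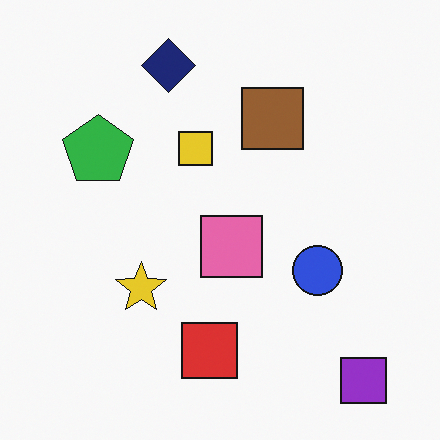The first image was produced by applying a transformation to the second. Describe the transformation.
The image was rotated 180°.

The purple square sits in the bottom-right of the second image and the top-left of the first — consistent with a whole-image 180° rotation.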